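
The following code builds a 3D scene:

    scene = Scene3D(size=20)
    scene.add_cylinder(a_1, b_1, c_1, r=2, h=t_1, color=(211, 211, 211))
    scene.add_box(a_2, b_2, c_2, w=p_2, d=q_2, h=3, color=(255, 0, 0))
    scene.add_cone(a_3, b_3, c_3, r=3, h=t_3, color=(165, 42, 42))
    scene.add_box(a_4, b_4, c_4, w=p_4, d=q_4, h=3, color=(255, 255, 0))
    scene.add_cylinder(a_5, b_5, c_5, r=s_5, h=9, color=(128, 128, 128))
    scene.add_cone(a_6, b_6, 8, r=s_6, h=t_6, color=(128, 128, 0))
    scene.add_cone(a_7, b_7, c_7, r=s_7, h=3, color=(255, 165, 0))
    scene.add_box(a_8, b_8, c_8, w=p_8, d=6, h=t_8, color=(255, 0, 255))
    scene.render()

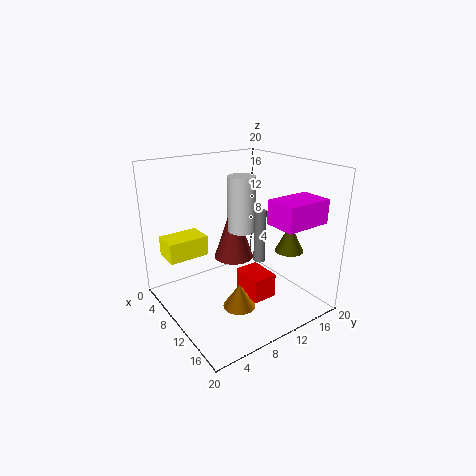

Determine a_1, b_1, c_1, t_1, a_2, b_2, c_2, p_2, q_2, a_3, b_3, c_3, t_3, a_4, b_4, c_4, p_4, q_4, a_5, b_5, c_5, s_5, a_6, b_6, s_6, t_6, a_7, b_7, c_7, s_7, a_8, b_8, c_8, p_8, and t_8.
a_1 = 8; b_1 = 12; c_1 = 10; t_1 = 8; a_2 = 14; b_2 = 7; c_2 = 5; p_2 = 4; q_2 = 3; a_3 = 6; b_3 = 12; c_3 = 5; t_3 = 9; a_4 = 1; b_4 = 2; c_4 = 6; p_4 = 4; q_4 = 6; a_5 = 5; b_5 = 18; c_5 = 2; s_5 = 1; a_6 = 14; b_6 = 16; s_6 = 2; t_6 = 4; a_7 = 16; b_7 = 6; c_7 = 4; s_7 = 2; a_8 = 16; b_8 = 10; c_8 = 14; p_8 = 4; t_8 = 3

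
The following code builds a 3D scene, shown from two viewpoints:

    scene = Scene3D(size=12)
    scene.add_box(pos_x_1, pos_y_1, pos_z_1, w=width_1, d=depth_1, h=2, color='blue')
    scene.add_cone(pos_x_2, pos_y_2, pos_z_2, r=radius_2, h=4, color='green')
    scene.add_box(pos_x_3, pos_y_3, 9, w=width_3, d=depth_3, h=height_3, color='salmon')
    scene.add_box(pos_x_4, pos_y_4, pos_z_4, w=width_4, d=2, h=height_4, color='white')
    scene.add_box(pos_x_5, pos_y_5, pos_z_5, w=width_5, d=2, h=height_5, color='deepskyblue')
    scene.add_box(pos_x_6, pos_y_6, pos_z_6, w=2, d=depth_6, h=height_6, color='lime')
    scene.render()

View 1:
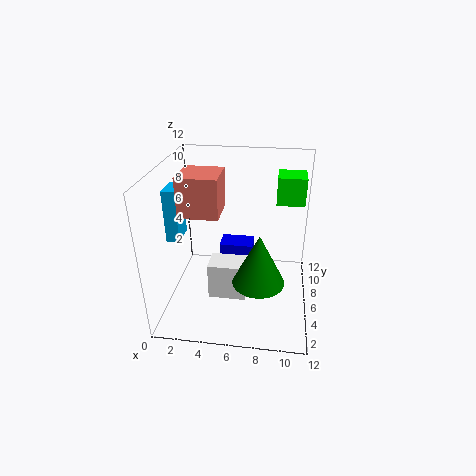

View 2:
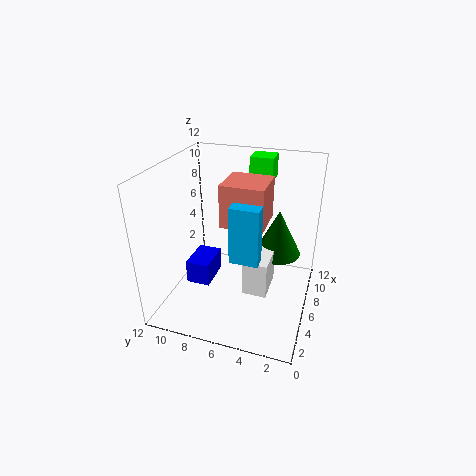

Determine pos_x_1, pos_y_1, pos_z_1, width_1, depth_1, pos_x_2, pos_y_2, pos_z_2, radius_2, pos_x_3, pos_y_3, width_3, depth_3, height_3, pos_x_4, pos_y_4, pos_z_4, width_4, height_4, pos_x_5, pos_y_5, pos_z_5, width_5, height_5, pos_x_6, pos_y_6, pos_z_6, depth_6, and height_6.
pos_x_1 = 4
pos_y_1 = 8
pos_z_1 = 2
width_1 = 3
depth_1 = 2
pos_x_2 = 8
pos_y_2 = 3
pos_z_2 = 4
radius_2 = 2
pos_x_3 = 2
pos_y_3 = 3
width_3 = 3
depth_3 = 3
height_3 = 3
pos_x_4 = 4
pos_y_4 = 3
pos_z_4 = 2
width_4 = 3
height_4 = 3
pos_x_5 = 1
pos_y_5 = 3
pos_z_5 = 7
width_5 = 1
height_5 = 4
pos_x_6 = 9
pos_y_6 = 4
pos_z_6 = 10
depth_6 = 2
height_6 = 2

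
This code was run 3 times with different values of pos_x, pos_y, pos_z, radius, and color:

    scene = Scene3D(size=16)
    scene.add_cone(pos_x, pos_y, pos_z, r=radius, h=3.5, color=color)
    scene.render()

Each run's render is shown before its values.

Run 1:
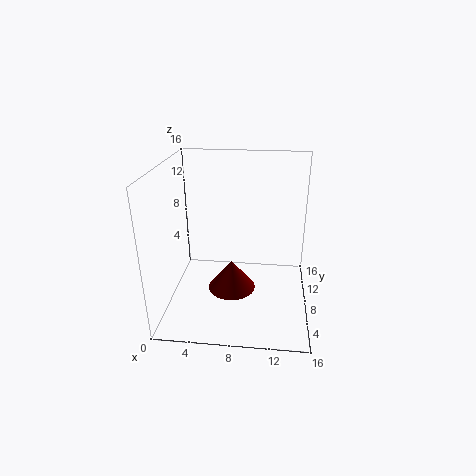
pos_x = 7.25
pos_y = 8
pos_z = 1.5
radius = 2.75
color = 'maroon'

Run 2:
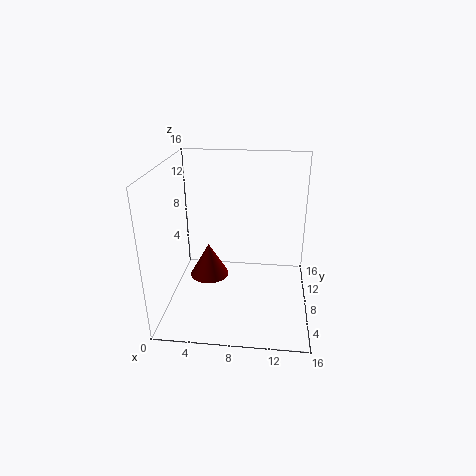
pos_x = 5.25
pos_y = 5.25
pos_z = 5
radius = 2
color = 'maroon'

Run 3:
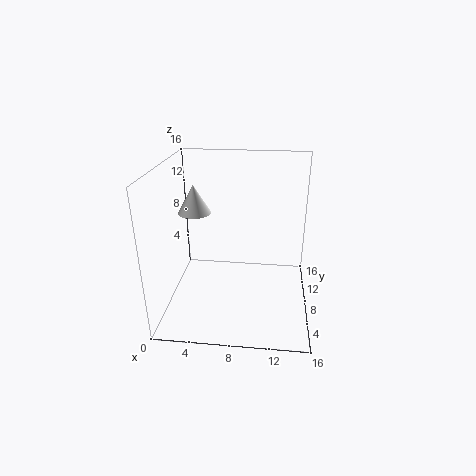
pos_x = 2.25
pos_y = 11.75
pos_z = 9.25
radius = 2
color = 'white'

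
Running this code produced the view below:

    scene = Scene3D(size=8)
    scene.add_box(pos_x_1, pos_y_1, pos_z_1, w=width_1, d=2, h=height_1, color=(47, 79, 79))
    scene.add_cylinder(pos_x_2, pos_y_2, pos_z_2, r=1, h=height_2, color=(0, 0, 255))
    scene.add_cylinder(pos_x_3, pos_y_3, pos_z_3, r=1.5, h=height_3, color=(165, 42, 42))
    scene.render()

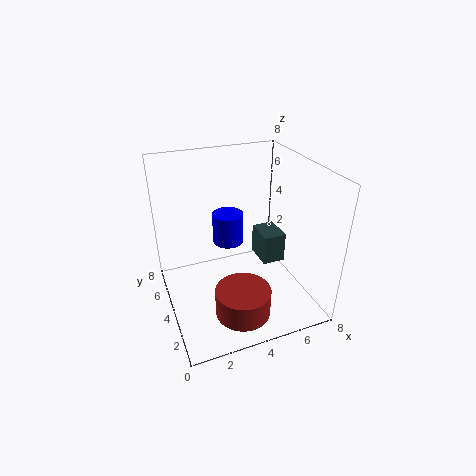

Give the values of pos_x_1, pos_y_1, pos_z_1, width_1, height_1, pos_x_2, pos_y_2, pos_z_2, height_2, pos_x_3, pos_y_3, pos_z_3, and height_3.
pos_x_1 = 6.5
pos_y_1 = 5.5
pos_z_1 = 0.5
width_1 = 1.5
height_1 = 2
pos_x_2 = 4.5
pos_y_2 = 7
pos_z_2 = 2
height_2 = 2
pos_x_3 = 3.5
pos_y_3 = 2
pos_z_3 = 0.5
height_3 = 1.5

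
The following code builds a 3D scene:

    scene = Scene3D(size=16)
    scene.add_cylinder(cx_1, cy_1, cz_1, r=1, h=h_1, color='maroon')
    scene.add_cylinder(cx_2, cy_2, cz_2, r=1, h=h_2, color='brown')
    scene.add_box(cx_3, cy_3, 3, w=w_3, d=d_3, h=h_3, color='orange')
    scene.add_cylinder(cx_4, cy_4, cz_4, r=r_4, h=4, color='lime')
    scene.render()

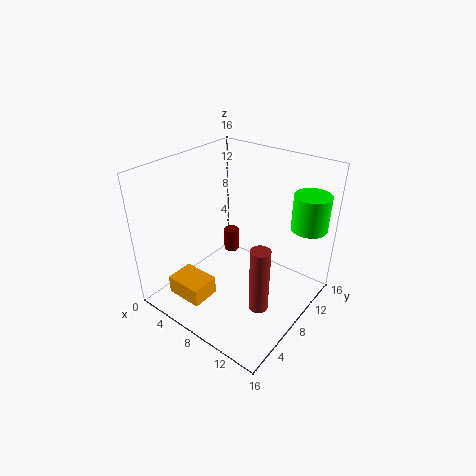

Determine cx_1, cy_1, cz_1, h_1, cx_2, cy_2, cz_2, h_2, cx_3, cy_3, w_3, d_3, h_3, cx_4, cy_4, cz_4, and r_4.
cx_1 = 3
cy_1 = 13
cz_1 = 2
h_1 = 3
cx_2 = 13
cy_2 = 5
cz_2 = 3
h_2 = 7
cx_3 = 4
cy_3 = 1
w_3 = 4
d_3 = 3
h_3 = 2
cx_4 = 14
cy_4 = 13
cz_4 = 9
r_4 = 2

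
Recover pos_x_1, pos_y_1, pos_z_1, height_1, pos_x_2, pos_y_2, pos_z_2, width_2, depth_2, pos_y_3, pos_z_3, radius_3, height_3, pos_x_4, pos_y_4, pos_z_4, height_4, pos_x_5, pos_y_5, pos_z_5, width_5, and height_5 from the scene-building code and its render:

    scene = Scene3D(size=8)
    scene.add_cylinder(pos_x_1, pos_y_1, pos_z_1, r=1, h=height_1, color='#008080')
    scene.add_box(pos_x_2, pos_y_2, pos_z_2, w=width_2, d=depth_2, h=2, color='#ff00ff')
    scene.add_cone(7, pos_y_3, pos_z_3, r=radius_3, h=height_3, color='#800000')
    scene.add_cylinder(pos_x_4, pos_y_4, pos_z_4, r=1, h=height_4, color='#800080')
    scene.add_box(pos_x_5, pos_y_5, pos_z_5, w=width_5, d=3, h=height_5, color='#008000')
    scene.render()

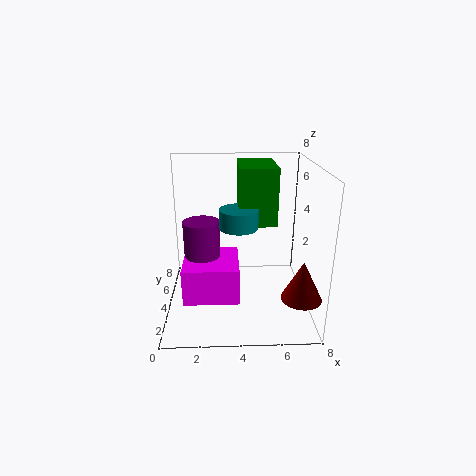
pos_x_1 = 4, pos_y_1 = 3, pos_z_1 = 5, height_1 = 1, pos_x_2 = 1, pos_y_2 = 2, pos_z_2 = 1, width_2 = 3, depth_2 = 3, pos_y_3 = 1, pos_z_3 = 2, radius_3 = 1, height_3 = 2, pos_x_4 = 2, pos_y_4 = 4, pos_z_4 = 1, height_4 = 4, pos_x_5 = 4, pos_y_5 = 3, pos_z_5 = 5, width_5 = 2, height_5 = 3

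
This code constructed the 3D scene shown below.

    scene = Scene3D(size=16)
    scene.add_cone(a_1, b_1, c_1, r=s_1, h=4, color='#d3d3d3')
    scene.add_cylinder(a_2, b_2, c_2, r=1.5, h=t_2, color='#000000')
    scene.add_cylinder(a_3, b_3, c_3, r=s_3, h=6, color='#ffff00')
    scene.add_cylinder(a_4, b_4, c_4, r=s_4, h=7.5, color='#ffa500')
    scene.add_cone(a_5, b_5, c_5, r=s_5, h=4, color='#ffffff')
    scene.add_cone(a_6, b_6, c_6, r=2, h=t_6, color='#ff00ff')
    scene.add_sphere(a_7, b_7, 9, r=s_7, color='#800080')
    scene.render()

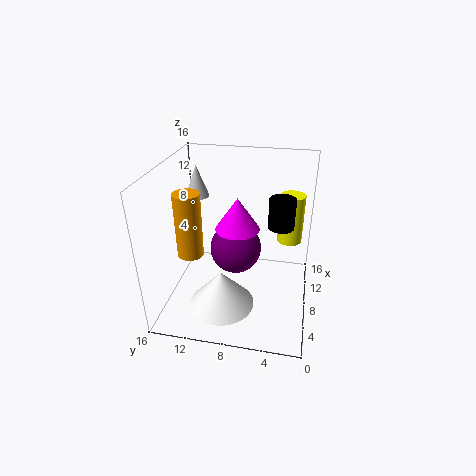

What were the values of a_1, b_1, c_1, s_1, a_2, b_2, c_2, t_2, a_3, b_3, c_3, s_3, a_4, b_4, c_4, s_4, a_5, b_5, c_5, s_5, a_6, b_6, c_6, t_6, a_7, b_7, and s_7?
a_1 = 14; b_1 = 14.5; c_1 = 10; s_1 = 1.5; a_2 = 10.5; b_2 = 3.5; c_2 = 8.5; t_2 = 3.5; a_3 = 13; b_3 = 2.5; c_3 = 5.5; s_3 = 1.5; a_4 = 7.5; b_4 = 13.5; c_4 = 5.5; s_4 = 1.5; a_5 = 4; b_5 = 9; c_5 = 2; s_5 = 3.5; a_6 = 3; b_6 = 7; c_6 = 12; t_6 = 3; a_7 = 4.5; b_7 = 7.5; s_7 = 2.5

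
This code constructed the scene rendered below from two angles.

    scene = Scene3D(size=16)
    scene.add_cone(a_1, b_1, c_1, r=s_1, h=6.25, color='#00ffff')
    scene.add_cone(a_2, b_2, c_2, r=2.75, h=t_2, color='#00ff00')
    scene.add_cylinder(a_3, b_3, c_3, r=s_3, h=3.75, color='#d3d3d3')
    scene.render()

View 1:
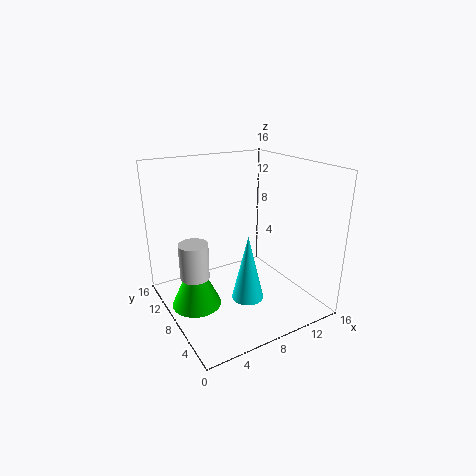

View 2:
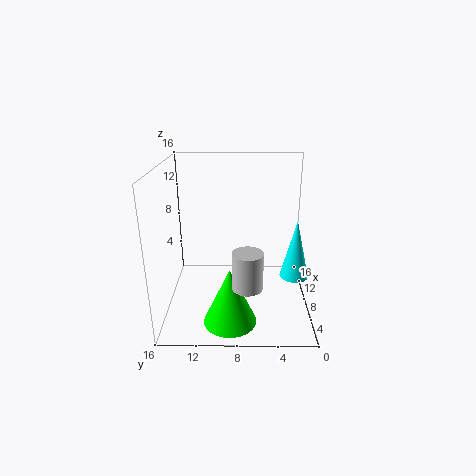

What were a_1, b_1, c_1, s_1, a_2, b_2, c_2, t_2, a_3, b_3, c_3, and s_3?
a_1 = 5.5; b_1 = 2; c_1 = 4.75; s_1 = 1.5; a_2 = 3; b_2 = 8.75; c_2 = 0.75; t_2 = 6; a_3 = 2.25; b_3 = 7; c_3 = 5.25; s_3 = 1.5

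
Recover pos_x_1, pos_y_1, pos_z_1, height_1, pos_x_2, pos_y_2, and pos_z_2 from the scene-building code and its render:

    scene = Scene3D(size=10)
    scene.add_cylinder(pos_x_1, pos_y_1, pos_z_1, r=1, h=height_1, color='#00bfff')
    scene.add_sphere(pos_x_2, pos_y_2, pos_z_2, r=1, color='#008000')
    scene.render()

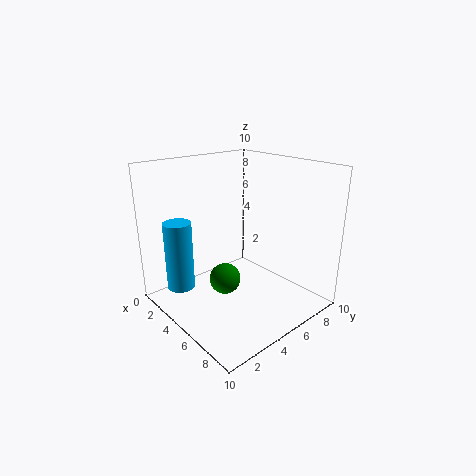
pos_x_1 = 2; pos_y_1 = 2; pos_z_1 = 1; height_1 = 5; pos_x_2 = 6; pos_y_2 = 3; pos_z_2 = 3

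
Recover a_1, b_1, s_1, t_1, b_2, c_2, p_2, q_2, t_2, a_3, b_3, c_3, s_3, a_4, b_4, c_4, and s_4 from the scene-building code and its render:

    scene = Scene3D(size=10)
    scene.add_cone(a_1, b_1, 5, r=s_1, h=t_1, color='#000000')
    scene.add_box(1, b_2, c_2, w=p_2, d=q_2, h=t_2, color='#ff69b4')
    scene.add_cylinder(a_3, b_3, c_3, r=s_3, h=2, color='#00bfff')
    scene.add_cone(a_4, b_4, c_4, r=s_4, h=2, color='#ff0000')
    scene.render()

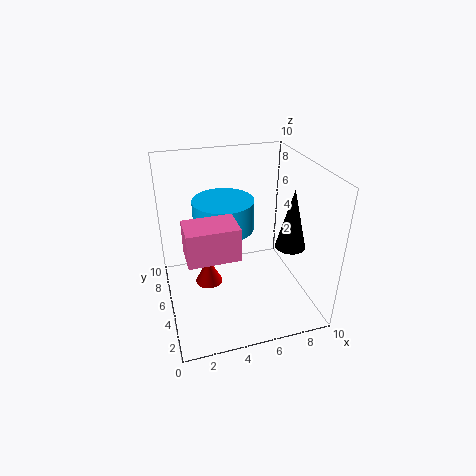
a_1 = 8
b_1 = 3
s_1 = 1
t_1 = 4
b_2 = 1
c_2 = 6
p_2 = 3
q_2 = 2
t_2 = 2
a_3 = 4
b_3 = 5
c_3 = 6
s_3 = 2
a_4 = 3
b_4 = 6
c_4 = 1
s_4 = 1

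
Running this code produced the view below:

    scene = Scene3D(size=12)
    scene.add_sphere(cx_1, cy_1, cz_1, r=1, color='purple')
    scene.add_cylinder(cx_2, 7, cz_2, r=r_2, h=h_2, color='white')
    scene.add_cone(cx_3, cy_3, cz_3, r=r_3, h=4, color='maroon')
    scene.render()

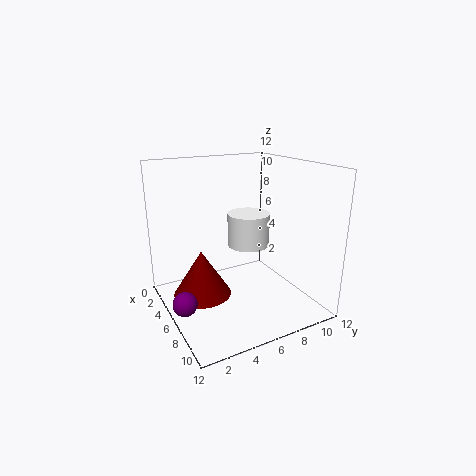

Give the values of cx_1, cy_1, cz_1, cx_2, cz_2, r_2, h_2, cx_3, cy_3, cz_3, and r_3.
cx_1 = 6.25, cy_1 = 1, cz_1 = 1.25, cx_2 = 6, cz_2 = 5.25, r_2 = 1.75, h_2 = 2.75, cx_3 = 4.5, cy_3 = 3.25, cz_3 = 0.75, r_3 = 2.5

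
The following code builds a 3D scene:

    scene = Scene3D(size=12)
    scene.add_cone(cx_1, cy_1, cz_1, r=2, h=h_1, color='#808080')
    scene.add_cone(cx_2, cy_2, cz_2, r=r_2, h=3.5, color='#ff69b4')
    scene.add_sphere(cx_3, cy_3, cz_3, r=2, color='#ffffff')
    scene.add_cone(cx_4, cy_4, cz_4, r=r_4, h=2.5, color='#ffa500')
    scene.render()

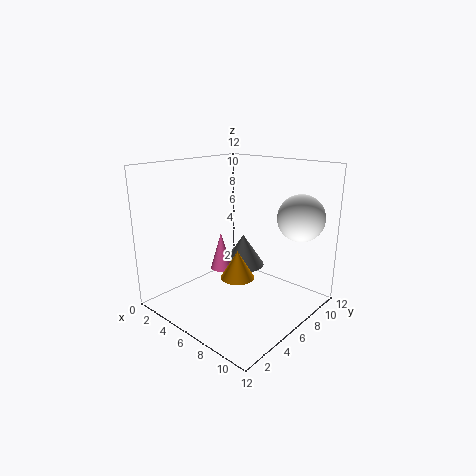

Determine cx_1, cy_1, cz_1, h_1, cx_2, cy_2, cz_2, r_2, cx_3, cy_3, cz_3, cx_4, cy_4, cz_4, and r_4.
cx_1 = 4; cy_1 = 9; cz_1 = 2; h_1 = 3; cx_2 = 3; cy_2 = 7; cz_2 = 2; r_2 = 1; cx_3 = 9.5; cy_3 = 10; cz_3 = 7.5; cx_4 = 5.5; cy_4 = 6.5; cz_4 = 2; r_4 = 1.5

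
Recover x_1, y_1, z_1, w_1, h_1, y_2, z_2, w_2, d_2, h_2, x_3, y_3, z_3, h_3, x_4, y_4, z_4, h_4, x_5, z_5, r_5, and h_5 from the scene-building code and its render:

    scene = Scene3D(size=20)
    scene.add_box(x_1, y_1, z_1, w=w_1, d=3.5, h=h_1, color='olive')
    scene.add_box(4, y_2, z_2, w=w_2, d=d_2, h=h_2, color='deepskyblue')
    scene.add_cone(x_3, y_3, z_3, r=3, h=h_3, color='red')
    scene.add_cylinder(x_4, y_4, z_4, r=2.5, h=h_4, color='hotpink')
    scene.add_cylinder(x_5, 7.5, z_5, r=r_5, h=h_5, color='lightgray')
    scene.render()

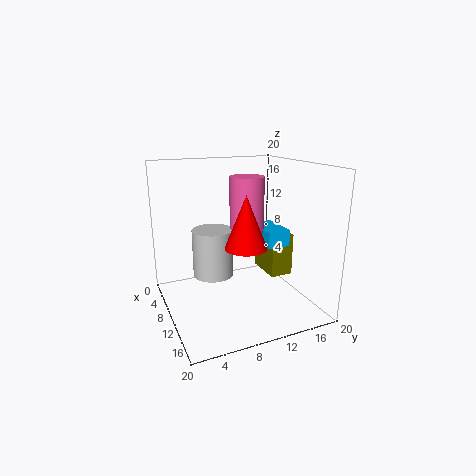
x_1 = 3.5; y_1 = 16; z_1 = 2.5; w_1 = 6; h_1 = 6.5; y_2 = 15; z_2 = 7.5; w_2 = 6; d_2 = 3.5; h_2 = 2.5; x_3 = 10.5; y_3 = 11; z_3 = 8.5; h_3 = 7.5; x_4 = 7.5; y_4 = 12.5; z_4 = 10; h_4 = 8; x_5 = 6.5; z_5 = 3.5; r_5 = 3; h_5 = 7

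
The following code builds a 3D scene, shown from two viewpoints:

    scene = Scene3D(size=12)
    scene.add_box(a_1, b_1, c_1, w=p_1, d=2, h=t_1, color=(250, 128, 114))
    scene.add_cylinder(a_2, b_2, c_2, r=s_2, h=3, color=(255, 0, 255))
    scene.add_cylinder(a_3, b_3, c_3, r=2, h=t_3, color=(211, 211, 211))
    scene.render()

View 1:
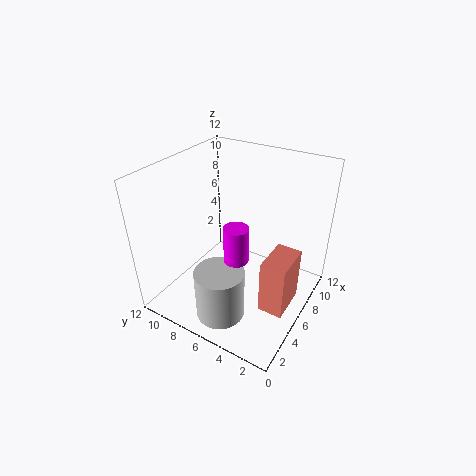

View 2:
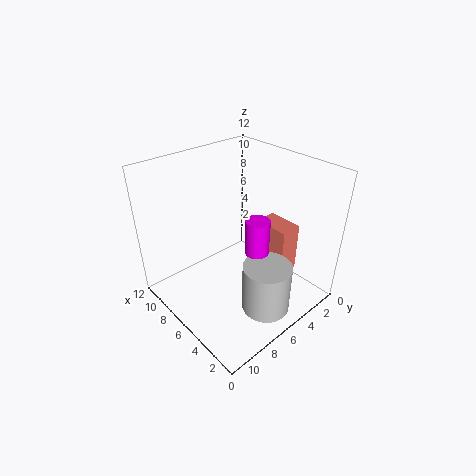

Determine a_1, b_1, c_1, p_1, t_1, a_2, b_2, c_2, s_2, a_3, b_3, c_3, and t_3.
a_1 = 3.75
b_1 = 0.75
c_1 = 1.5
p_1 = 3.25
t_1 = 4.5
a_2 = 4.5
b_2 = 5.25
c_2 = 5
s_2 = 1
a_3 = 2.75
b_3 = 5.75
c_3 = 0.5
t_3 = 4.25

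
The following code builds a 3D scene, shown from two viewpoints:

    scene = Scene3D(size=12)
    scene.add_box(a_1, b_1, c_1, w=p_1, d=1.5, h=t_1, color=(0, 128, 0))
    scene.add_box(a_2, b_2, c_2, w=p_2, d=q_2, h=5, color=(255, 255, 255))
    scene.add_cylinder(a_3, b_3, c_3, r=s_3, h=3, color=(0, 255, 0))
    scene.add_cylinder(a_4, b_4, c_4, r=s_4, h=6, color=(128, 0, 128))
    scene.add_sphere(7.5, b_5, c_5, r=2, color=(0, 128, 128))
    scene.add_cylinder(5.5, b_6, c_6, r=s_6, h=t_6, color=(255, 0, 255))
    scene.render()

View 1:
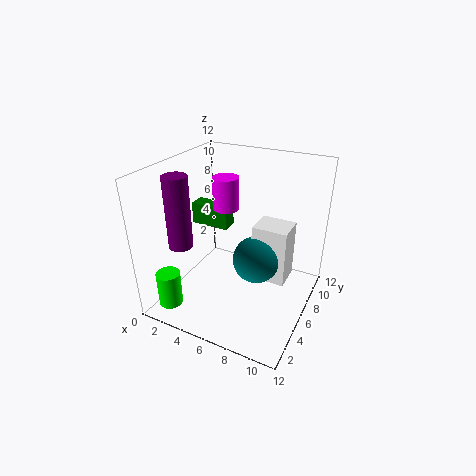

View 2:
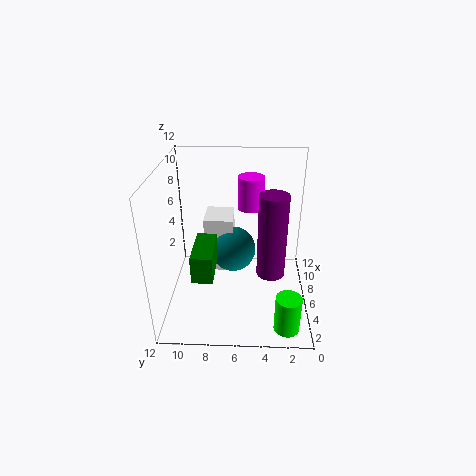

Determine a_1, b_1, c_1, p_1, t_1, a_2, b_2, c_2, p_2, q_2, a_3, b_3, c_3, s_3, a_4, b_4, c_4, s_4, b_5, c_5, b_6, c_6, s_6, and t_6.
a_1 = 0.5
b_1 = 7.5
c_1 = 5.5
p_1 = 3.5
t_1 = 2
a_2 = 7
b_2 = 6.5
c_2 = 2
p_2 = 3
q_2 = 2.5
a_3 = 1.5
b_3 = 2
c_3 = 0.5
s_3 = 1
a_4 = 2
b_4 = 3.5
c_4 = 5.5
s_4 = 1
b_5 = 6.5
c_5 = 4
b_6 = 5
c_6 = 9
s_6 = 1
t_6 = 2.5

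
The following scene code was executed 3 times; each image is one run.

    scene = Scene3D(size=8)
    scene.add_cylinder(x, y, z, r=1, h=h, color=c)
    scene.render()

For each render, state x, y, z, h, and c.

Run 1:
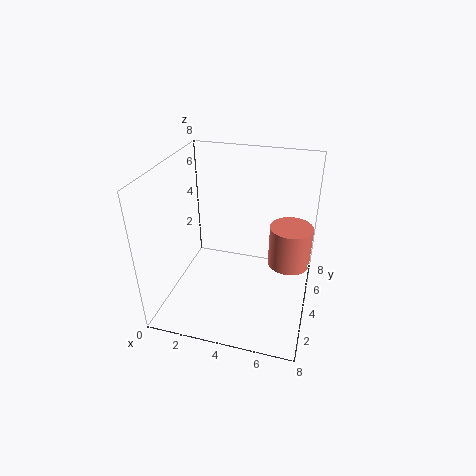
x = 7
y = 2.5
z = 4
h = 2
c = 'salmon'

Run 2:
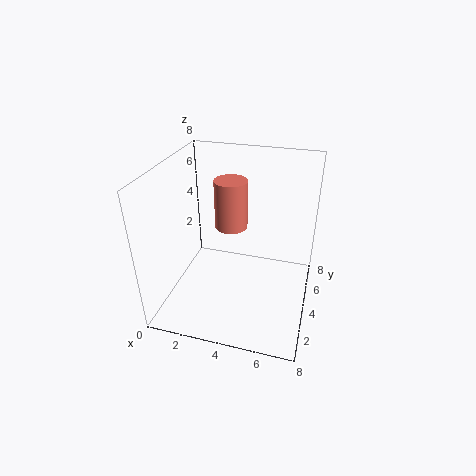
x = 3
y = 6
z = 3.5
h = 3
c = 'salmon'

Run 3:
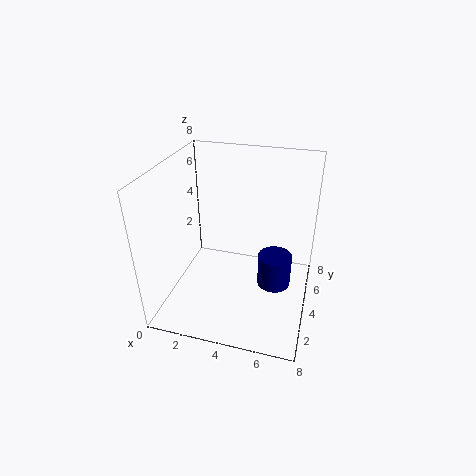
x = 6
y = 5
z = 0.5
h = 2
c = 'navy'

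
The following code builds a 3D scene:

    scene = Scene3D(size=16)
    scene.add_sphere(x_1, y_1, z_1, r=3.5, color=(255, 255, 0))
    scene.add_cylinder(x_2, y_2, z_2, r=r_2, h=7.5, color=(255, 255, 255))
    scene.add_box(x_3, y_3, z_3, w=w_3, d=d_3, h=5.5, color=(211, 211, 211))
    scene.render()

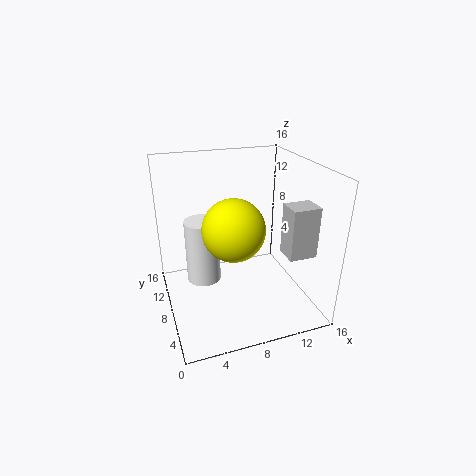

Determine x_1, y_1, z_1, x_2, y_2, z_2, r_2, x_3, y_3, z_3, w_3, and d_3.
x_1 = 7.5
y_1 = 8
z_1 = 9
x_2 = 4.5
y_2 = 10.5
z_2 = 2
r_2 = 2
x_3 = 12
y_3 = 3
z_3 = 7
w_3 = 3
d_3 = 2.5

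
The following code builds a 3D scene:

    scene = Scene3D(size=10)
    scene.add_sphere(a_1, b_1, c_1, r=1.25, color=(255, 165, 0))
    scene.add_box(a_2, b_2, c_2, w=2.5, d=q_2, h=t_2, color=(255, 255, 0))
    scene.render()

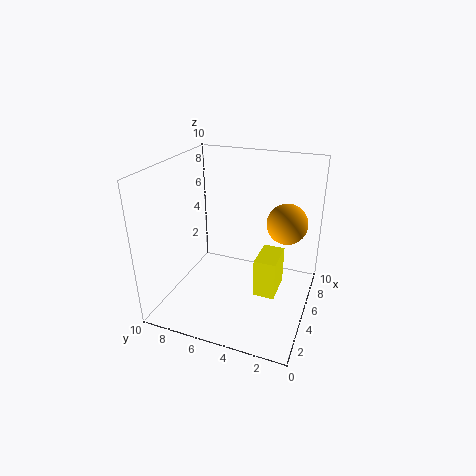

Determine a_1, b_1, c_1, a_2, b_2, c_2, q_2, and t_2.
a_1 = 4.25
b_1 = 1.5
c_1 = 7
a_2 = 4
b_2 = 2
c_2 = 1.25
q_2 = 1.5
t_2 = 2.75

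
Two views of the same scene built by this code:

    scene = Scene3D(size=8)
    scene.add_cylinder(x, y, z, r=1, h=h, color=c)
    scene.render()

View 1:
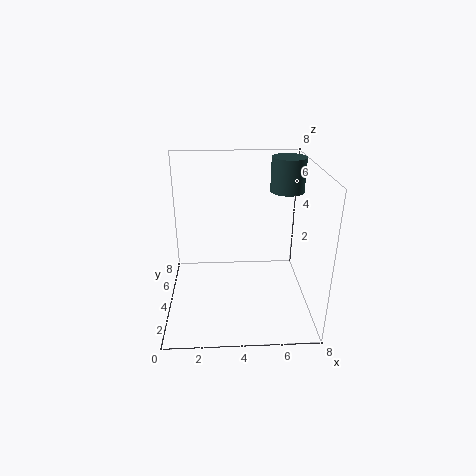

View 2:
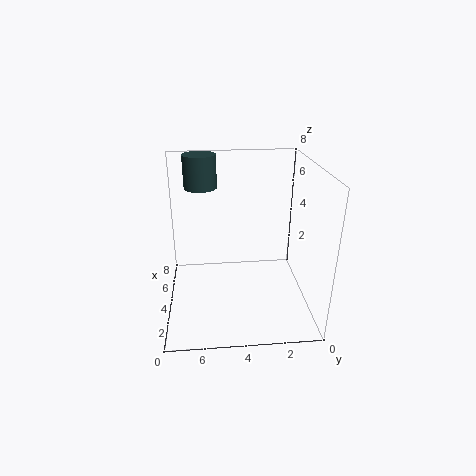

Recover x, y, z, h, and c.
x = 7, y = 6, z = 6, h = 2, c = 'darkslategray'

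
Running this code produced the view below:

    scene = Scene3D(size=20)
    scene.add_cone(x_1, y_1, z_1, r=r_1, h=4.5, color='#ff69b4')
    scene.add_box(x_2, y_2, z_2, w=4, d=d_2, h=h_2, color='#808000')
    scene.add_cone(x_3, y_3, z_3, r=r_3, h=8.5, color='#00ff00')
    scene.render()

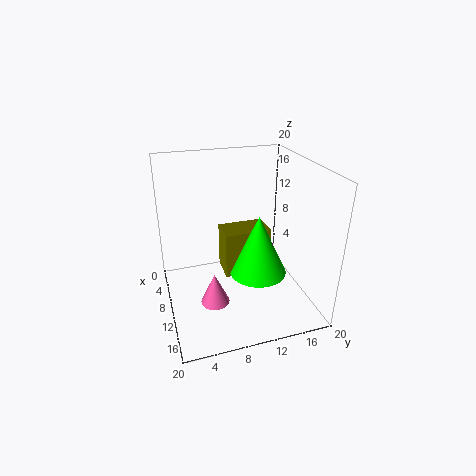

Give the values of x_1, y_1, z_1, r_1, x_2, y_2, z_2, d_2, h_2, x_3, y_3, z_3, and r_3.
x_1 = 12, y_1 = 6, z_1 = 1.5, r_1 = 2, x_2 = 7, y_2 = 8, z_2 = 4.5, d_2 = 6.5, h_2 = 6.5, x_3 = 11.5, y_3 = 12.5, z_3 = 5, r_3 = 4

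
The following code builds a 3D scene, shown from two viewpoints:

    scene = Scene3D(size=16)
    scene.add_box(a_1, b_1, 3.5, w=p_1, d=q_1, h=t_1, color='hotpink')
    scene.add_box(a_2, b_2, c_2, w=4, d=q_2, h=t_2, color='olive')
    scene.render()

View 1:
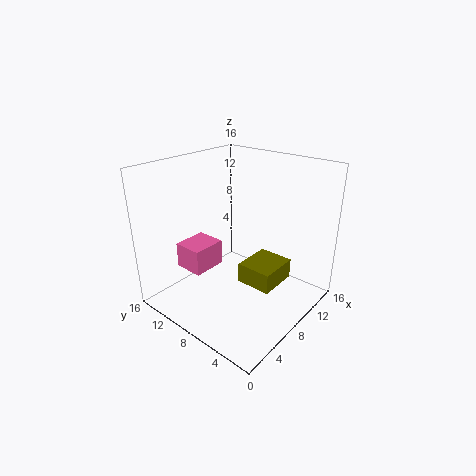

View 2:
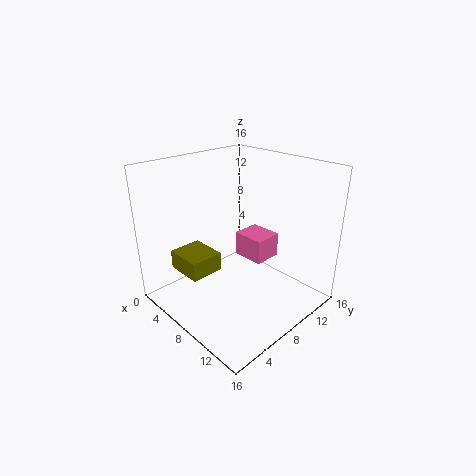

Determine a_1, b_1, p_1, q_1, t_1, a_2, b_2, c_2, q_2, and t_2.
a_1 = 4.5; b_1 = 11; p_1 = 4; q_1 = 3.5; t_1 = 3; a_2 = 4.5; b_2 = 1.5; c_2 = 5.5; q_2 = 3.5; t_2 = 2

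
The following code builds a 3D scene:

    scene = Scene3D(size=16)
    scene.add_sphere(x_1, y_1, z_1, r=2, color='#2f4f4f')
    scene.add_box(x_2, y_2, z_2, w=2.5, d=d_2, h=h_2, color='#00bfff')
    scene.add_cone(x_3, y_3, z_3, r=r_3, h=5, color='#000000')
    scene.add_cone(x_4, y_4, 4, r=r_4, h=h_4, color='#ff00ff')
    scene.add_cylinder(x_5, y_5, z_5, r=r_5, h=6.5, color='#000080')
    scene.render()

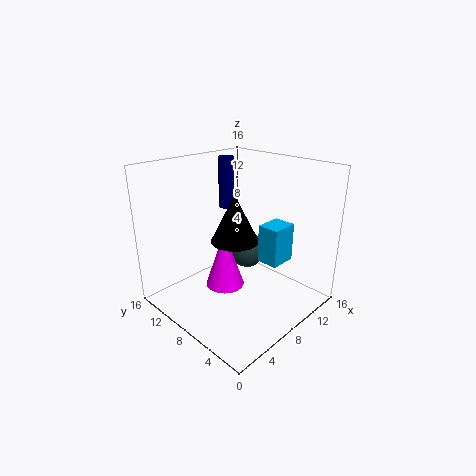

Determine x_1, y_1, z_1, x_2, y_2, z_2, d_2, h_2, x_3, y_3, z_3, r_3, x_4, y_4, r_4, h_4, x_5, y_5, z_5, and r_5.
x_1 = 9.5, y_1 = 8, z_1 = 6, x_2 = 5, y_2 = 0.5, z_2 = 8.5, d_2 = 2, h_2 = 3.5, x_3 = 6.5, y_3 = 7, z_3 = 8.5, r_3 = 2.5, x_4 = 5, y_4 = 7, r_4 = 2, h_4 = 6, x_5 = 12.5, y_5 = 14.5, z_5 = 9, r_5 = 1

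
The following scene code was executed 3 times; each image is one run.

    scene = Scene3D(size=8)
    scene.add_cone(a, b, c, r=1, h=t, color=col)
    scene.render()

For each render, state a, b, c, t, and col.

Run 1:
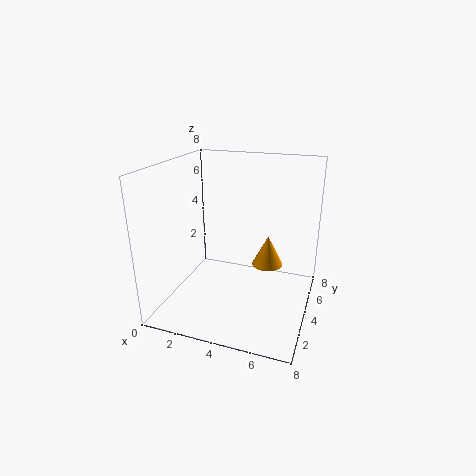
a = 5; b = 7; c = 1; t = 2; col = 'orange'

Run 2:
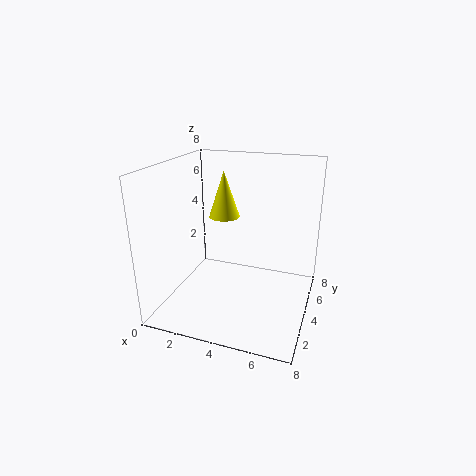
a = 2; b = 7; c = 4; t = 3; col = 'yellow'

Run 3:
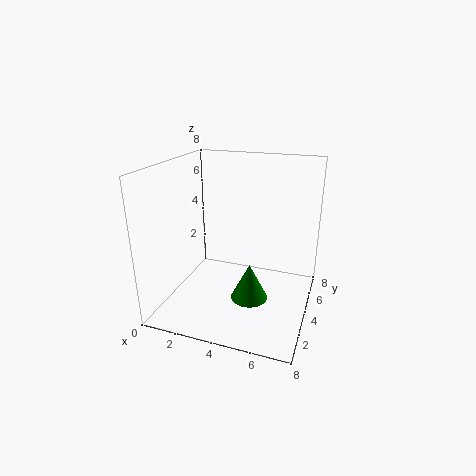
a = 5; b = 3; c = 1; t = 2; col = 'green'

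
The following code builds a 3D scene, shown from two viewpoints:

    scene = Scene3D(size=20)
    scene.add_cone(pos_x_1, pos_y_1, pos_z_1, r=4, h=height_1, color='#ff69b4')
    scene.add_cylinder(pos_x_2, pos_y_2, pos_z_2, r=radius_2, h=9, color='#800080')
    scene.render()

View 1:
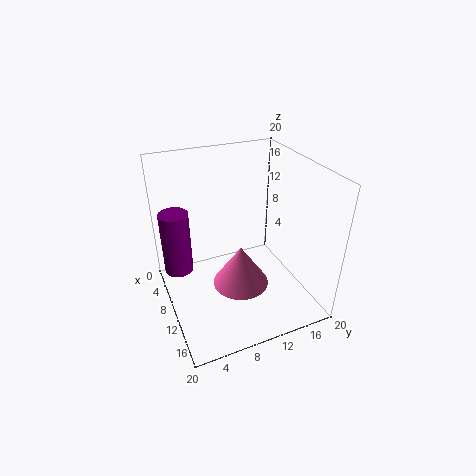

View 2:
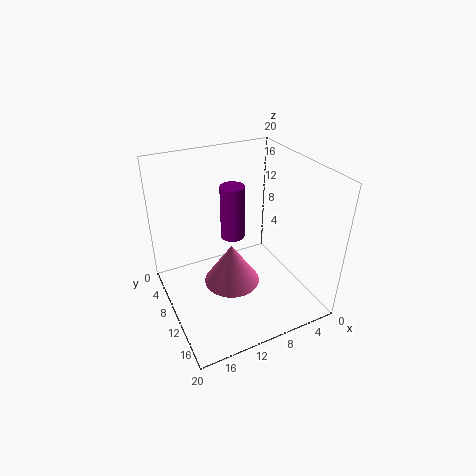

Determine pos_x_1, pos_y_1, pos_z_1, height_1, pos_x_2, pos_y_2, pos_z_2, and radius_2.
pos_x_1 = 11, pos_y_1 = 10, pos_z_1 = 3, height_1 = 6, pos_x_2 = 7, pos_y_2 = 2, pos_z_2 = 5, radius_2 = 2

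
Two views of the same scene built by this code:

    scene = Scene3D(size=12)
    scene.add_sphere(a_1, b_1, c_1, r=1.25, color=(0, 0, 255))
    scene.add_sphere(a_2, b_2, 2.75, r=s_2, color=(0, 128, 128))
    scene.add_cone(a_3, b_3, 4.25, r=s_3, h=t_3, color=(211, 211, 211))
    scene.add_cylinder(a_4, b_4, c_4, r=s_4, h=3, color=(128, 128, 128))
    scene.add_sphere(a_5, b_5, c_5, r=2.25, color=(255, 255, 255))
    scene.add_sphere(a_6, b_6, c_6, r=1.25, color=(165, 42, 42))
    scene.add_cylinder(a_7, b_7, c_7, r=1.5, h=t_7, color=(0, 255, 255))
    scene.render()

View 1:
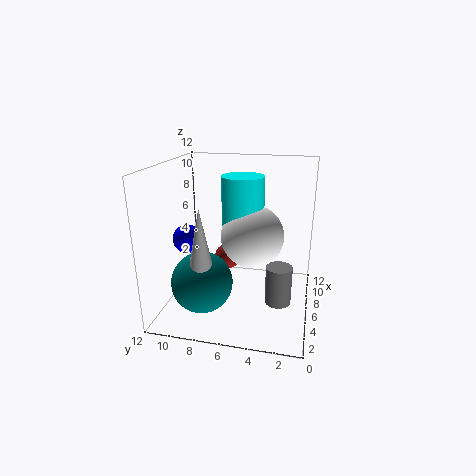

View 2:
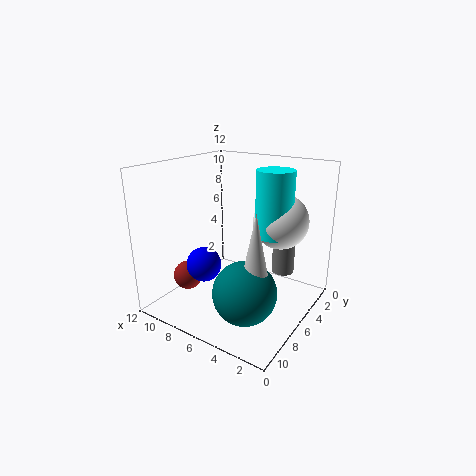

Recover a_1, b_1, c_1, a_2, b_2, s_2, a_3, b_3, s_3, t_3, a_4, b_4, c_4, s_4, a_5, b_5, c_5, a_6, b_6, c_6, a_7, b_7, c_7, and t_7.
a_1 = 6; b_1 = 10.5; c_1 = 5.5; a_2 = 3.75; b_2 = 8.5; s_2 = 2.5; a_3 = 3; b_3 = 8.25; s_3 = 1; t_3 = 5; a_4 = 3.5; b_4 = 2.25; c_4 = 2; s_4 = 1; a_5 = 3; b_5 = 4.25; c_5 = 7.5; a_6 = 10; b_6 = 8; c_6 = 2.25; a_7 = 3.25; b_7 = 5; c_7 = 6.5; t_7 = 5.25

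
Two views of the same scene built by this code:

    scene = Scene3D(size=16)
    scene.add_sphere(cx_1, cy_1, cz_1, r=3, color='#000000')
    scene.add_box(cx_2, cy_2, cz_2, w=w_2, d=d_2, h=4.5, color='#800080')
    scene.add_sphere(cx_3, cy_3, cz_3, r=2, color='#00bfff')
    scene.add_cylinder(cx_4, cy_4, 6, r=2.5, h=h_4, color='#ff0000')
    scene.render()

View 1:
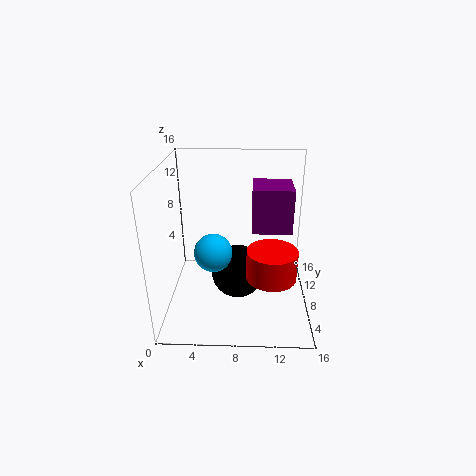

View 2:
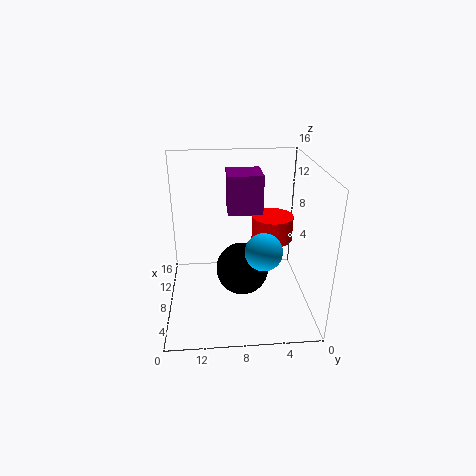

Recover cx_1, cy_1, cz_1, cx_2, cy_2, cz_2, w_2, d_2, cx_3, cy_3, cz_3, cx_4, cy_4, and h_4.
cx_1 = 8; cy_1 = 7.5; cz_1 = 4; cx_2 = 9.5; cy_2 = 5; cz_2 = 10; w_2 = 4; d_2 = 4; cx_3 = 5.5; cy_3 = 5.5; cz_3 = 7.5; cx_4 = 11.5; cy_4 = 3.5; h_4 = 3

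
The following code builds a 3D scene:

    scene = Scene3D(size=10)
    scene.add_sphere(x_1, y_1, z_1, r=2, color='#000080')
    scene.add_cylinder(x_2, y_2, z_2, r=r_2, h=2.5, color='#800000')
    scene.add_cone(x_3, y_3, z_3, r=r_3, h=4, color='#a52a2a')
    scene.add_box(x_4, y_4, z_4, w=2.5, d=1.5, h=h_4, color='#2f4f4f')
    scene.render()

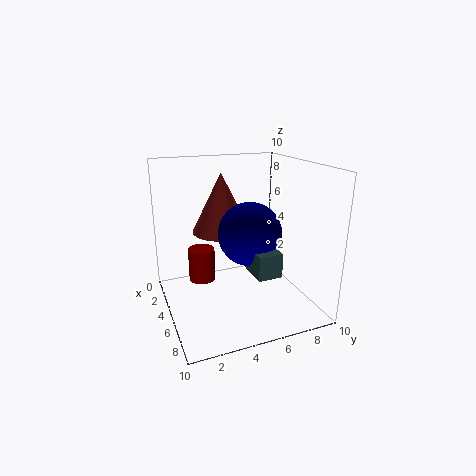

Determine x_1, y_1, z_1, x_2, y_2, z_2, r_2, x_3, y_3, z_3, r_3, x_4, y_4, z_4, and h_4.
x_1 = 7
y_1 = 5
z_1 = 6
x_2 = 2.5
y_2 = 3
z_2 = 1
r_2 = 1
x_3 = 4.5
y_3 = 4
z_3 = 5.5
r_3 = 2
x_4 = 7
y_4 = 4.5
z_4 = 4
h_4 = 1.5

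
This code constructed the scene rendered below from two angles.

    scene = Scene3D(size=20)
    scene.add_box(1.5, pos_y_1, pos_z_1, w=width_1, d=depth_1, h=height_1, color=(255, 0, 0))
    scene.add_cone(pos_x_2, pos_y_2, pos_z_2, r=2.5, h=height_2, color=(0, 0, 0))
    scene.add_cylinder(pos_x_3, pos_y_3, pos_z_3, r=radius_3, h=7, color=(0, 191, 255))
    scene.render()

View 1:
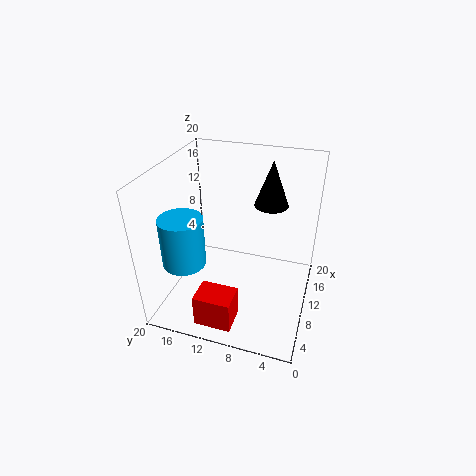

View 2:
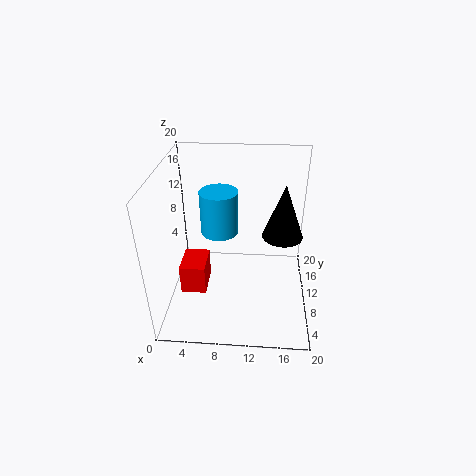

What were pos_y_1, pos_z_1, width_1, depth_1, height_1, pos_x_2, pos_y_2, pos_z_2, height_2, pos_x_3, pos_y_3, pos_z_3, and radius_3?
pos_y_1 = 8.5; pos_z_1 = 0.75; width_1 = 3.75; depth_1 = 5; height_1 = 4.5; pos_x_2 = 15.75; pos_y_2 = 6.75; pos_z_2 = 12.75; height_2 = 6.75; pos_x_3 = 6.5; pos_y_3 = 16.75; pos_z_3 = 6.75; radius_3 = 3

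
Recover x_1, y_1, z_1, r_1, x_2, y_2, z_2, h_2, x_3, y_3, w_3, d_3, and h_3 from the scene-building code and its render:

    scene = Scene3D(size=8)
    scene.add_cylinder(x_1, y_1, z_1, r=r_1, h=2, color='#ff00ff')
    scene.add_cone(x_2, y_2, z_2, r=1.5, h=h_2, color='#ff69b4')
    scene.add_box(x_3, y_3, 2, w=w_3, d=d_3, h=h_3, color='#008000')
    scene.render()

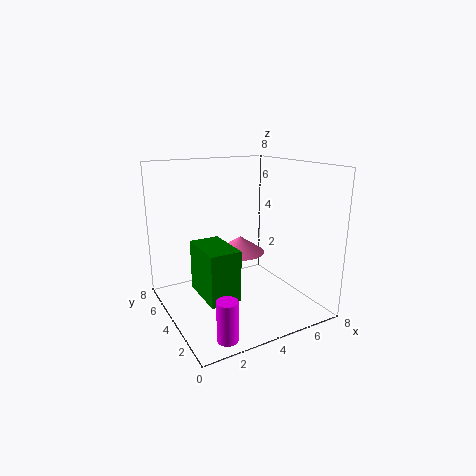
x_1 = 1.5
y_1 = 0.5
z_1 = 0.5
r_1 = 0.5
x_2 = 5
y_2 = 5.5
z_2 = 2.5
h_2 = 1
x_3 = 1
y_3 = 1
w_3 = 1.5
d_3 = 2.5
h_3 = 2.5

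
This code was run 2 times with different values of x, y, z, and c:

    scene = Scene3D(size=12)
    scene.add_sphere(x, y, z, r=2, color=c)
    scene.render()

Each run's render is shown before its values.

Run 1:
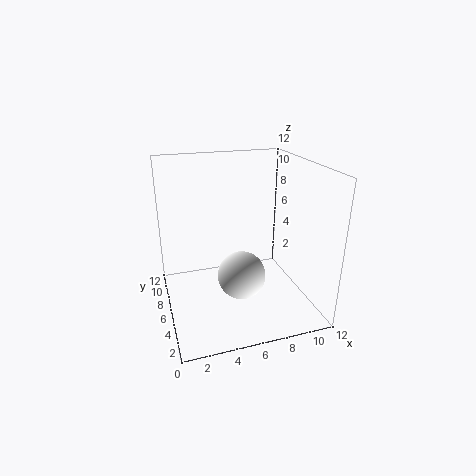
x = 6, y = 5, z = 3, c = 'white'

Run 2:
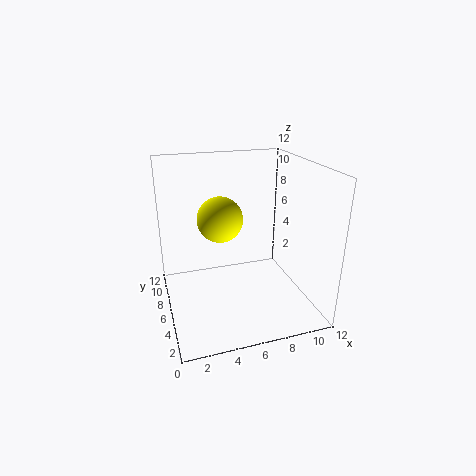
x = 5, y = 8, z = 7, c = 'yellow'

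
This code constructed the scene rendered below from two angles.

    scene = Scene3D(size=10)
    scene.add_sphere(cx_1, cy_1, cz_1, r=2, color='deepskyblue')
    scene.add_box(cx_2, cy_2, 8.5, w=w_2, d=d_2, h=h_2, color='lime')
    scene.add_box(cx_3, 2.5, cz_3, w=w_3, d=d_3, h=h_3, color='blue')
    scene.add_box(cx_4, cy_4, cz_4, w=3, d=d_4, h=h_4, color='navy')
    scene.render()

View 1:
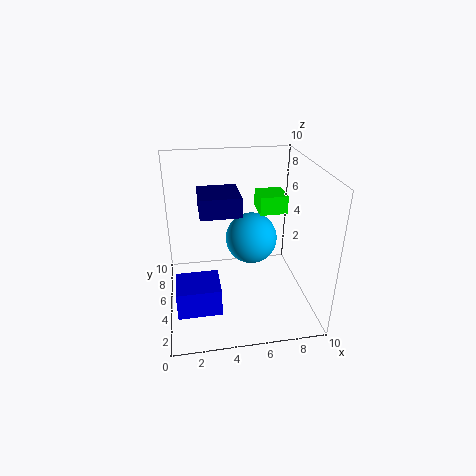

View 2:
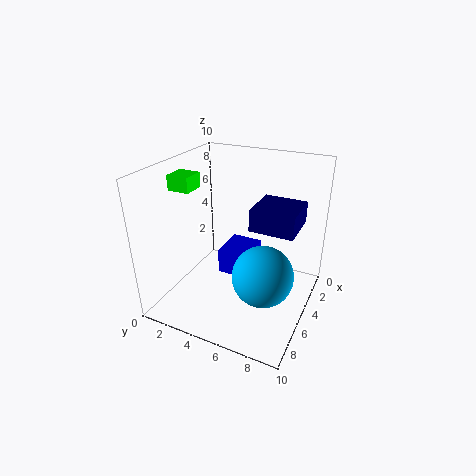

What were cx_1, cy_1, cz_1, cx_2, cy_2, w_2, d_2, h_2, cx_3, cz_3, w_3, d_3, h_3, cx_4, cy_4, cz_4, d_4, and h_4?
cx_1 = 6.5
cy_1 = 7.5
cz_1 = 3.5
cx_2 = 5.5
cy_2 = 1
w_2 = 1.5
d_2 = 1.5
h_2 = 1
cx_3 = 0.5
cz_3 = 0.5
w_3 = 3
d_3 = 2.5
h_3 = 2
cx_4 = 2.5
cy_4 = 6
cz_4 = 6
d_4 = 3
h_4 = 1.5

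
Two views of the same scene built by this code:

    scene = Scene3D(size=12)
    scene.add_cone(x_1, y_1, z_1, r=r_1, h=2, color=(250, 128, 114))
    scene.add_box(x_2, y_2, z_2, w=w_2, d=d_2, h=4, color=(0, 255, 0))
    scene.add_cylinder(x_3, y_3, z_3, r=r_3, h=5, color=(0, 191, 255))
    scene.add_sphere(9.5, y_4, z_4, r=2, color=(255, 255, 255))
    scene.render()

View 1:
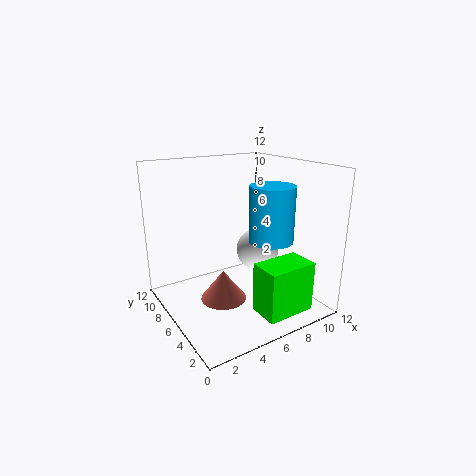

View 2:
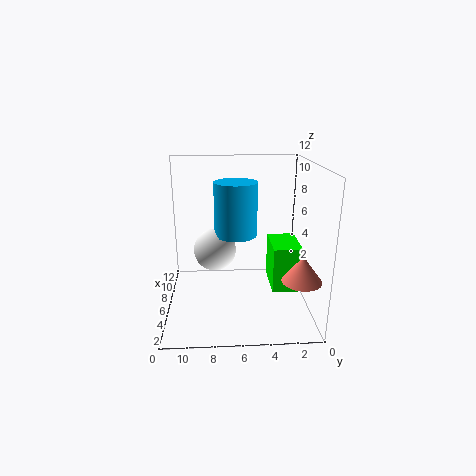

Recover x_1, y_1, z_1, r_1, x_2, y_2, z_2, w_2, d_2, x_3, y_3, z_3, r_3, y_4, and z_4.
x_1 = 2
y_1 = 1.5
z_1 = 4
r_1 = 1.5
x_2 = 5.5
y_2 = 0.5
z_2 = 1
w_2 = 4
d_2 = 2.5
x_3 = 9.5
y_3 = 6
z_3 = 5
r_3 = 2
y_4 = 8
z_4 = 3.5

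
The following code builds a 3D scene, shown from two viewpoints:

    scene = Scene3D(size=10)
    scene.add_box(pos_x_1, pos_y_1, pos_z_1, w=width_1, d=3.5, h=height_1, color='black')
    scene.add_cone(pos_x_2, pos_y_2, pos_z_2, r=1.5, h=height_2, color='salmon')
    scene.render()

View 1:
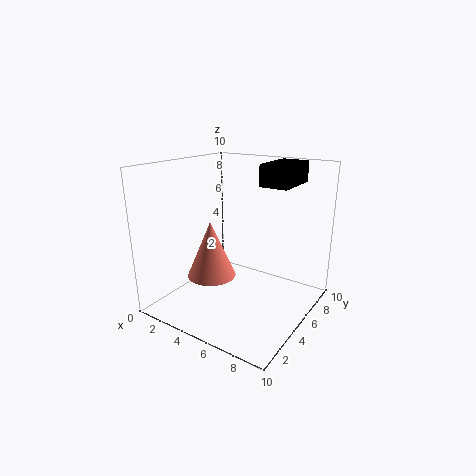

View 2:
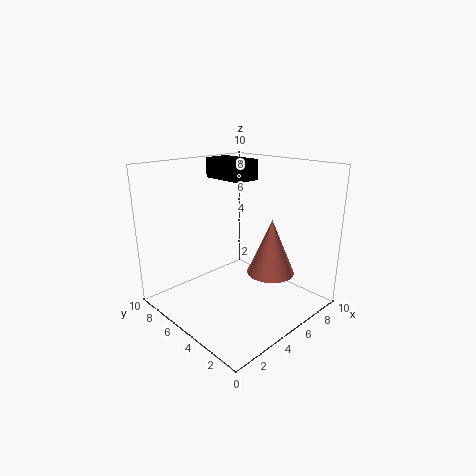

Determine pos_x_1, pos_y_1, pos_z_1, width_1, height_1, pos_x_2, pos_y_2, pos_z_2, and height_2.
pos_x_1 = 6
pos_y_1 = 6
pos_z_1 = 8.5
width_1 = 2
height_1 = 1.5
pos_x_2 = 5
pos_y_2 = 2
pos_z_2 = 3.5
height_2 = 3.5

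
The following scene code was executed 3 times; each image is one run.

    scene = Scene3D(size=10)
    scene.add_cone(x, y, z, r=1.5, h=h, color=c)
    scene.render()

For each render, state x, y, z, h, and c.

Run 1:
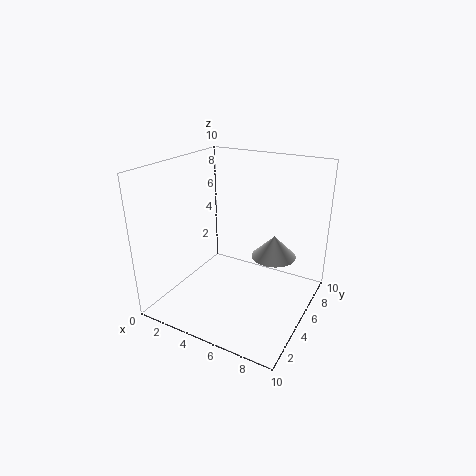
x = 7.5; y = 5.5; z = 4; h = 1.5; c = 'lightgray'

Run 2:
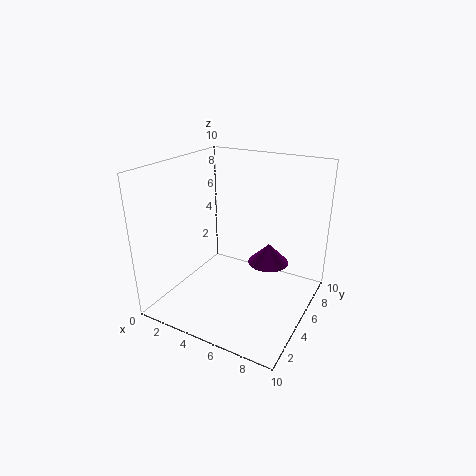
x = 6.5; y = 7; z = 2.5; h = 1.5; c = 'purple'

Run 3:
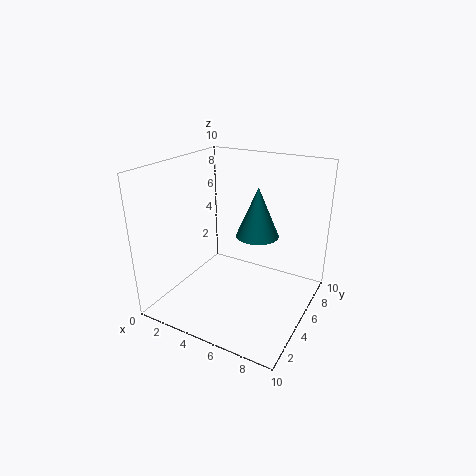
x = 6; y = 6; z = 5; h = 3.5; c = 'teal'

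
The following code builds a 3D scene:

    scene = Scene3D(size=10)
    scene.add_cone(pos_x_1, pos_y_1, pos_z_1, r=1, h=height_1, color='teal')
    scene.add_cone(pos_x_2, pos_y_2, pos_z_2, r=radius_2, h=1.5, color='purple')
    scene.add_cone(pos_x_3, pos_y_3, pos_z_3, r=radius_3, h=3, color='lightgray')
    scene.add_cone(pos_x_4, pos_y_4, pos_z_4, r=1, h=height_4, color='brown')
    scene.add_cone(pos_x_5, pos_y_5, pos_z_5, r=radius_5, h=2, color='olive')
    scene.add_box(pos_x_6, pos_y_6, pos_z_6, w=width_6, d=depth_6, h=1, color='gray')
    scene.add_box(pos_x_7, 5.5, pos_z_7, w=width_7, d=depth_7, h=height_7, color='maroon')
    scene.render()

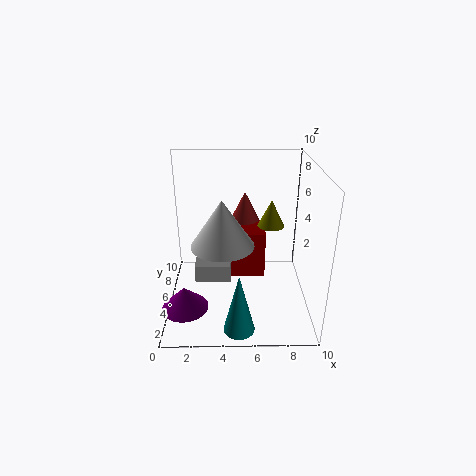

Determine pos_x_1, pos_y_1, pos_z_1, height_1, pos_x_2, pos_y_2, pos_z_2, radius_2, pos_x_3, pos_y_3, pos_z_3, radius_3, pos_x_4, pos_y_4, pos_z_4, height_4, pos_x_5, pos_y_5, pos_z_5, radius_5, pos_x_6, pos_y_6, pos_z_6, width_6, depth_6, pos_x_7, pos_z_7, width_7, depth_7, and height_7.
pos_x_1 = 5; pos_y_1 = 1; pos_z_1 = 0.5; height_1 = 4; pos_x_2 = 1.5; pos_y_2 = 2; pos_z_2 = 1.5; radius_2 = 1.5; pos_x_3 = 4; pos_y_3 = 3; pos_z_3 = 5.5; radius_3 = 2; pos_x_4 = 5.5; pos_y_4 = 6; pos_z_4 = 6; height_4 = 2; pos_x_5 = 7.5; pos_y_5 = 7; pos_z_5 = 5; radius_5 = 1; pos_x_6 = 2.5; pos_y_6 = 0.5; pos_z_6 = 4.5; width_6 = 2; depth_6 = 1.5; pos_x_7 = 4.5; pos_z_7 = 1.5; width_7 = 2.5; depth_7 = 2.5; height_7 = 3.5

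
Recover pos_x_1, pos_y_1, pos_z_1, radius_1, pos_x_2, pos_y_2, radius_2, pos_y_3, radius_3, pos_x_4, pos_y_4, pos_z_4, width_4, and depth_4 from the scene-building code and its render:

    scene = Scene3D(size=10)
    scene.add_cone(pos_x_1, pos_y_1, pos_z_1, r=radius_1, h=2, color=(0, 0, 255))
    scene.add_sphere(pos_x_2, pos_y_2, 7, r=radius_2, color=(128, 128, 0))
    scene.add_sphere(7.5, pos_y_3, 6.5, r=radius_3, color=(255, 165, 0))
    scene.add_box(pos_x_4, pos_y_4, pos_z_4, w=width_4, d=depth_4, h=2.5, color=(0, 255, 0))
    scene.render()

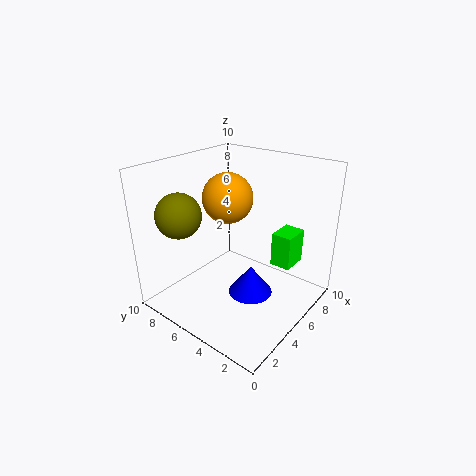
pos_x_1 = 4.5
pos_y_1 = 3.5
pos_z_1 = 1.5
radius_1 = 1.5
pos_x_2 = 2
pos_y_2 = 7.5
radius_2 = 1.5
pos_y_3 = 8
radius_3 = 2
pos_x_4 = 7
pos_y_4 = 2
pos_z_4 = 2.5
width_4 = 2
depth_4 = 1.5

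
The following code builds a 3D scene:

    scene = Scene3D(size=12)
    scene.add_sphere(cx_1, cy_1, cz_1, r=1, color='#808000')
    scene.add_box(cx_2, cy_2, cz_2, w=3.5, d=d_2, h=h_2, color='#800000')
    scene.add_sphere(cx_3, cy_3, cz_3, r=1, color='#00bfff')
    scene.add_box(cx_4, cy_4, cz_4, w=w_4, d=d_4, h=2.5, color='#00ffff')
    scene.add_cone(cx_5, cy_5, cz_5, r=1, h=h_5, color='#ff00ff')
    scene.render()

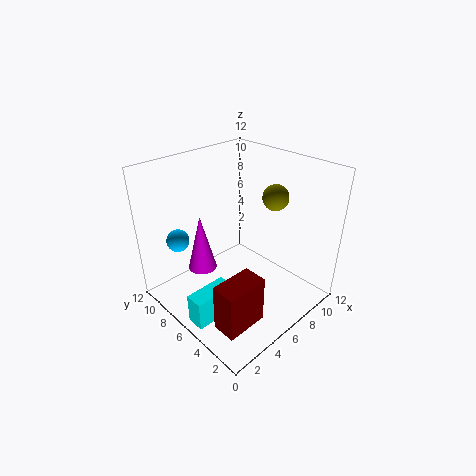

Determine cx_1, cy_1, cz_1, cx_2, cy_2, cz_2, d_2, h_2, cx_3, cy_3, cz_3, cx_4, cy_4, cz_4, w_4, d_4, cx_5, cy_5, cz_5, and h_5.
cx_1 = 7.5, cy_1 = 3.5, cz_1 = 10, cx_2 = 1.5, cy_2 = 2, cz_2 = 0.5, d_2 = 2, h_2 = 4, cx_3 = 3, cy_3 = 10.5, cz_3 = 5, cx_4 = 0.5, cy_4 = 4.5, cz_4 = 0.5, w_4 = 3.5, d_4 = 1.5, cx_5 = 1.5, cy_5 = 5, cz_5 = 6, h_5 = 4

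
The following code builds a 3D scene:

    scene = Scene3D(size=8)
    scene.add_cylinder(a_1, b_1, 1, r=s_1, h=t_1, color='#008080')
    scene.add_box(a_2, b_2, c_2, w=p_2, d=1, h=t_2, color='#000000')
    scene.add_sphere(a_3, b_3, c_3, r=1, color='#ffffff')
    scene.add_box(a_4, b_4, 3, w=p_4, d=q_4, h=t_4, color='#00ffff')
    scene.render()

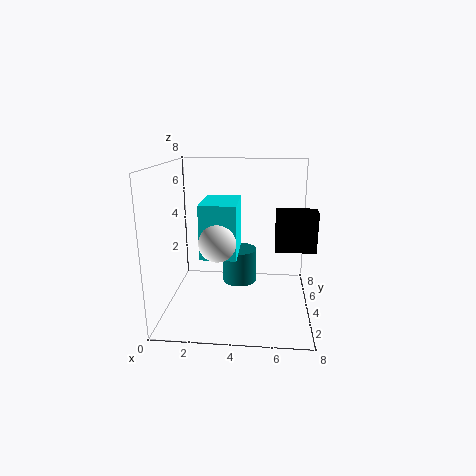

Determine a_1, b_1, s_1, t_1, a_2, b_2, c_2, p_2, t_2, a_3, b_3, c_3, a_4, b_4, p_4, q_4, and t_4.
a_1 = 4
b_1 = 5
s_1 = 1
t_1 = 2
a_2 = 6
b_2 = 2
c_2 = 4
p_2 = 2
t_2 = 2
a_3 = 3
b_3 = 3
c_3 = 4
a_4 = 2
b_4 = 3
p_4 = 2
q_4 = 3
t_4 = 3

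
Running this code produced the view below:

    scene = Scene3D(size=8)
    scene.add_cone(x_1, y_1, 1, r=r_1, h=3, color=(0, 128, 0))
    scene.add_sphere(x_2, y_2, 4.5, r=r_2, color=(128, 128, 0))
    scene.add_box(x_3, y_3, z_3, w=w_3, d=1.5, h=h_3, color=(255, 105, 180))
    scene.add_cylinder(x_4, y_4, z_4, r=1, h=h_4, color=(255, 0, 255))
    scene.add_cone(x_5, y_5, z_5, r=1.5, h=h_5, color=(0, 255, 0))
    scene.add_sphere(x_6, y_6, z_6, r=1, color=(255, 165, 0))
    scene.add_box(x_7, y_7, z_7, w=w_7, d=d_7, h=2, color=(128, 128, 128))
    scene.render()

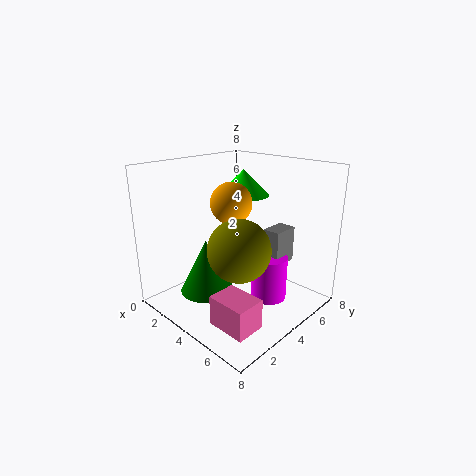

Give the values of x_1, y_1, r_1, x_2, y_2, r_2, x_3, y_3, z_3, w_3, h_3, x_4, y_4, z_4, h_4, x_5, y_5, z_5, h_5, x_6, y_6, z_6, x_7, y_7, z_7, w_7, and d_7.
x_1 = 3
y_1 = 2.5
r_1 = 1.5
x_2 = 6
y_2 = 2
r_2 = 1.5
x_3 = 5.5
y_3 = 0.5
z_3 = 1
w_3 = 2
h_3 = 1.5
x_4 = 5.5
y_4 = 5
z_4 = 0.5
h_4 = 2.5
x_5 = 3
y_5 = 5.5
z_5 = 6
h_5 = 1.5
x_6 = 5
y_6 = 2.5
z_6 = 6.5
x_7 = 5
y_7 = 5
z_7 = 2.5
w_7 = 1
d_7 = 1.5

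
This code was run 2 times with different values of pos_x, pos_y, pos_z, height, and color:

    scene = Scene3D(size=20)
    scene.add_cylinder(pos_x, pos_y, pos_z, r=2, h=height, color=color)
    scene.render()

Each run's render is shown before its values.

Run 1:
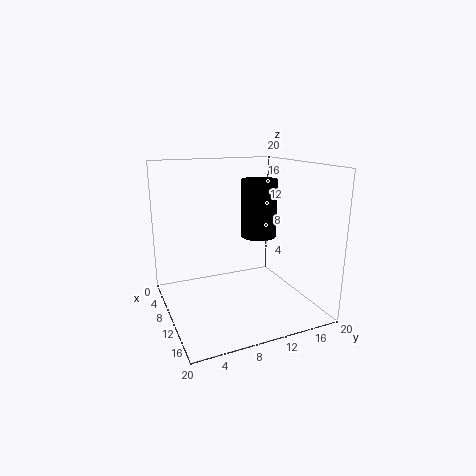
pos_x = 17, pos_y = 9.5, pos_z = 12.5, height = 6.5, color = 'black'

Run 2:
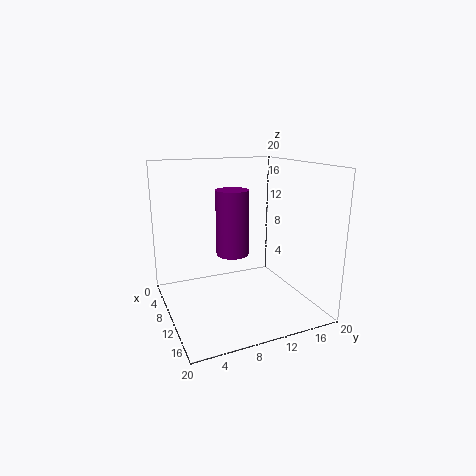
pos_x = 14, pos_y = 7.5, pos_z = 9.5, height = 8, color = 'purple'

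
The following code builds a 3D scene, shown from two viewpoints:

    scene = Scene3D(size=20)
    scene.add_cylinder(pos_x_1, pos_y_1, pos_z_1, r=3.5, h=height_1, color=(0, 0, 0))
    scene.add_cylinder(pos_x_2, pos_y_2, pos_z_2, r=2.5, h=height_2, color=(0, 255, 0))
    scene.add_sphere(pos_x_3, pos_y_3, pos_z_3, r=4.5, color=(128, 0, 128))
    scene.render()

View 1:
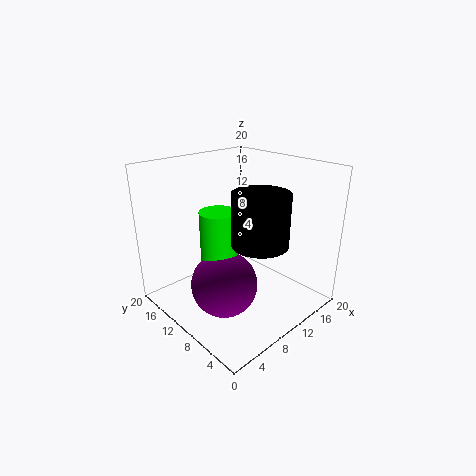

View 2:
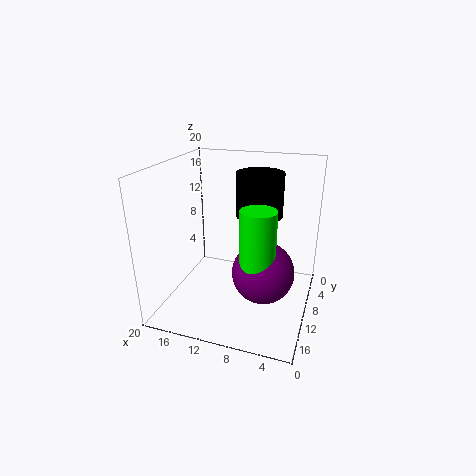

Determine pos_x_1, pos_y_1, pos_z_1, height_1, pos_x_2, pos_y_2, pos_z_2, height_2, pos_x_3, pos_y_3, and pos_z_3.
pos_x_1 = 8.5; pos_y_1 = 4.5; pos_z_1 = 11.5; height_1 = 6.5; pos_x_2 = 7; pos_y_2 = 10.5; pos_z_2 = 6; height_2 = 8.5; pos_x_3 = 6.5; pos_y_3 = 9; pos_z_3 = 4.5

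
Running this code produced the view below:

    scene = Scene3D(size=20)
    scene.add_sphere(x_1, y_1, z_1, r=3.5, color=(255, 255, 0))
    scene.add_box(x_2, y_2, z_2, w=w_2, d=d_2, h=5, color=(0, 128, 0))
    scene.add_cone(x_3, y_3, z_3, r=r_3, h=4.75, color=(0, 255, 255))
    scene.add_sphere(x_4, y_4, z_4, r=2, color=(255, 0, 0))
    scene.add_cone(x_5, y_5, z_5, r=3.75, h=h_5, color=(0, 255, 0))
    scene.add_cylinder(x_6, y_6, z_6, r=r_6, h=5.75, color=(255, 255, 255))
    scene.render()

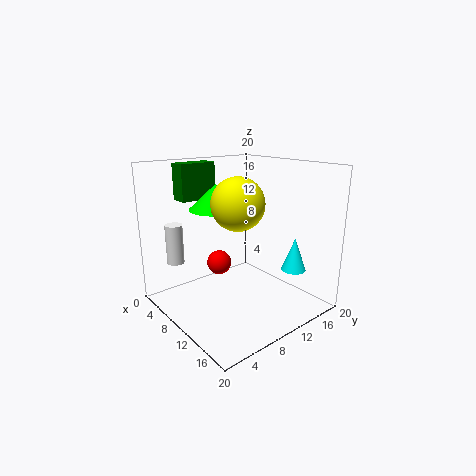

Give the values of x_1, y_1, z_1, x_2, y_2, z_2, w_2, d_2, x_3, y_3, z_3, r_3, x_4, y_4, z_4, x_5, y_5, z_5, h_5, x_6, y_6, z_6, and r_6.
x_1 = 11.5, y_1 = 8.75, z_1 = 15.25, x_2 = 3, y_2 = 4.25, z_2 = 15, w_2 = 2.5, d_2 = 5.25, x_3 = 14.75, y_3 = 16.5, z_3 = 5, r_3 = 1.75, x_4 = 2.25, y_4 = 12.25, z_4 = 3, x_5 = 7, y_5 = 8.5, z_5 = 13.75, h_5 = 3.5, x_6 = 3.25, y_6 = 3.75, z_6 = 5.75, r_6 = 1.25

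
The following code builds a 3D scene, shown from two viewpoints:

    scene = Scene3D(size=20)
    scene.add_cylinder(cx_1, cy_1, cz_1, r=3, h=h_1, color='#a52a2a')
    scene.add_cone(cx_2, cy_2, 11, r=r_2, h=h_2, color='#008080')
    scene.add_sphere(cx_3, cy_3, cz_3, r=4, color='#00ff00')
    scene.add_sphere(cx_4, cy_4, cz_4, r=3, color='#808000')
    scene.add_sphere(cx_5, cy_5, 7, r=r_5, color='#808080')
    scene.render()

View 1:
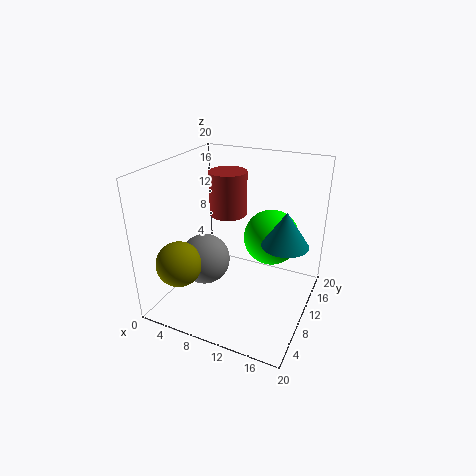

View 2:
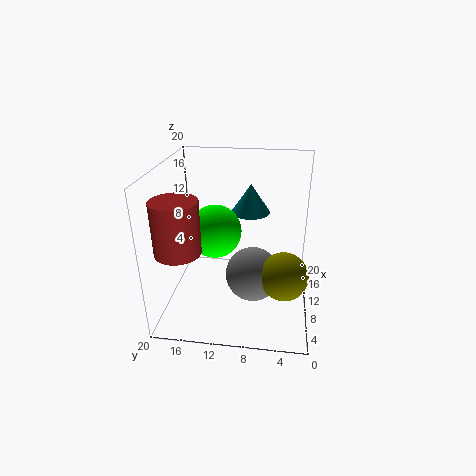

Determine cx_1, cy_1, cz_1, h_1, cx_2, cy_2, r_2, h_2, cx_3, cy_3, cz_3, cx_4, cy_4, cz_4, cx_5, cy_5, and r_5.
cx_1 = 5; cy_1 = 17; cz_1 = 10; h_1 = 7; cx_2 = 17; cy_2 = 9; r_2 = 3; h_2 = 4.5; cx_3 = 13.5; cy_3 = 14; cz_3 = 9; cx_4 = 4.5; cy_4 = 3.5; cz_4 = 8; cx_5 = 6; cy_5 = 7.5; r_5 = 3.5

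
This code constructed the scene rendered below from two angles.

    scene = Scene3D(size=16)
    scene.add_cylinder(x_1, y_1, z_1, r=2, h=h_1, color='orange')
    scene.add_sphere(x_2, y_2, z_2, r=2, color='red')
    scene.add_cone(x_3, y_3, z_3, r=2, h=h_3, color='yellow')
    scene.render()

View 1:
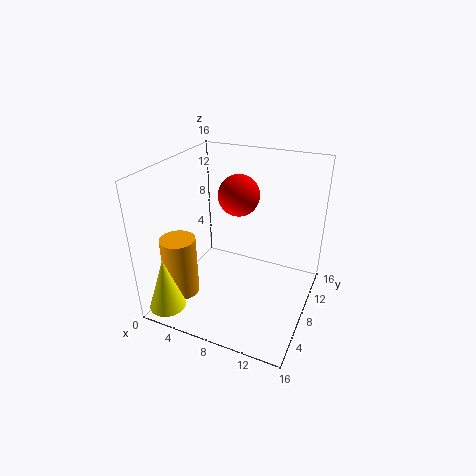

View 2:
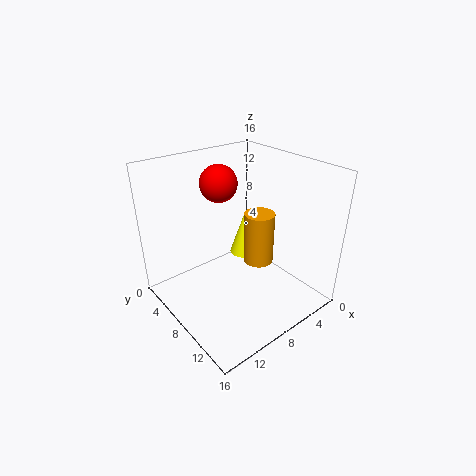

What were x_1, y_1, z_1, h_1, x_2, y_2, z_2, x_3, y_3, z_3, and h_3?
x_1 = 2
y_1 = 5
z_1 = 1
h_1 = 7
x_2 = 9
y_2 = 6
z_2 = 14
x_3 = 2
y_3 = 2
z_3 = 1
h_3 = 6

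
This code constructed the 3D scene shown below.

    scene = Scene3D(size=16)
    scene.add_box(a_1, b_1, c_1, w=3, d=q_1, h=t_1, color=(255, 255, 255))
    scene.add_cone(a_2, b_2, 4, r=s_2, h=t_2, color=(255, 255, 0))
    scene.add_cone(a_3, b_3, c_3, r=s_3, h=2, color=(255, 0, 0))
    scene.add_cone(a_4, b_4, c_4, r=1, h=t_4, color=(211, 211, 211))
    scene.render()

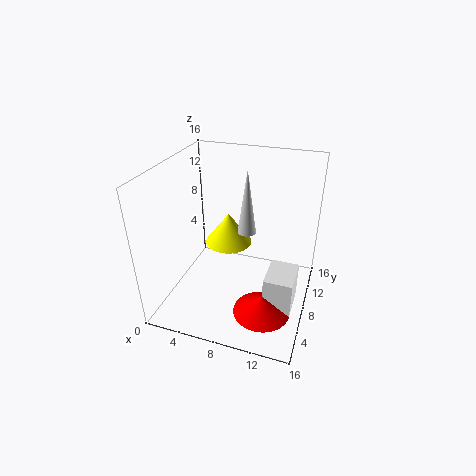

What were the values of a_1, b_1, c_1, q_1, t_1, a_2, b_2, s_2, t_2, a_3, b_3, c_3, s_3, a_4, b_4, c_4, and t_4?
a_1 = 12, b_1 = 4, c_1 = 2, q_1 = 4, t_1 = 4, a_2 = 5, b_2 = 13, s_2 = 3, t_2 = 4, a_3 = 12, b_3 = 4, c_3 = 2, s_3 = 3, a_4 = 9, b_4 = 8, c_4 = 9, t_4 = 7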